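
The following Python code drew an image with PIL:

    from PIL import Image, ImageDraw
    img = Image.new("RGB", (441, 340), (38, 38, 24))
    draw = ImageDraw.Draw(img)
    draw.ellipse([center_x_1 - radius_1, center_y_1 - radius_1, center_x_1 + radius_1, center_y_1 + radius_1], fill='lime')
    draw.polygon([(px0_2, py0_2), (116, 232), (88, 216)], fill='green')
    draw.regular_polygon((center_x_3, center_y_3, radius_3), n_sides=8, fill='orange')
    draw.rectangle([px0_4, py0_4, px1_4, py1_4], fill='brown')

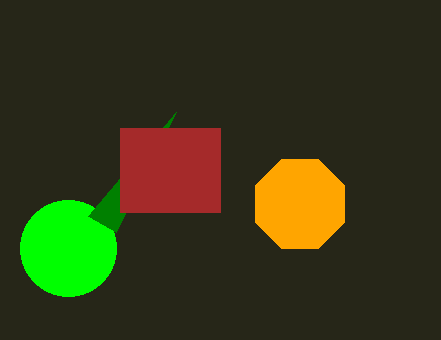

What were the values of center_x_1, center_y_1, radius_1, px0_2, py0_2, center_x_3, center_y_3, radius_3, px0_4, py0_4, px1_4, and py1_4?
center_x_1 = 68, center_y_1 = 248, radius_1 = 48, px0_2 = 176, py0_2 = 112, center_x_3 = 300, center_y_3 = 204, radius_3 = 48, px0_4 = 120, py0_4 = 128, px1_4 = 220, py1_4 = 212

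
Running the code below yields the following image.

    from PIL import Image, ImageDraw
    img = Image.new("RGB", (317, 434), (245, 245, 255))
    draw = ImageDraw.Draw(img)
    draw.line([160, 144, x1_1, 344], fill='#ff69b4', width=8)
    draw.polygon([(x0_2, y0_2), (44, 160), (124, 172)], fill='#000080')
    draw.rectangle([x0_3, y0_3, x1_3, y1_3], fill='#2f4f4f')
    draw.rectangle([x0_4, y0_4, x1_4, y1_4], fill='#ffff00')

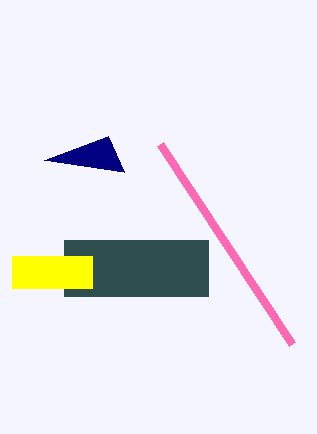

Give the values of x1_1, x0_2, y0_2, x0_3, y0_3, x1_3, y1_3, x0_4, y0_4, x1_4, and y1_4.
x1_1 = 292; x0_2 = 108; y0_2 = 136; x0_3 = 64; y0_3 = 240; x1_3 = 208; y1_3 = 296; x0_4 = 12; y0_4 = 256; x1_4 = 92; y1_4 = 288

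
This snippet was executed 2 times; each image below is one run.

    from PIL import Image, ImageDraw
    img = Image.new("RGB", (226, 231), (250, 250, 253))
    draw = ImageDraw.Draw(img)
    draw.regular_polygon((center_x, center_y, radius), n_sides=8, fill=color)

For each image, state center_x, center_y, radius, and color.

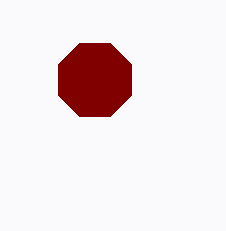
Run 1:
center_x = 95
center_y = 80
radius = 40
color = 'maroon'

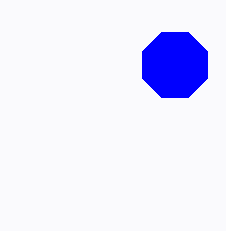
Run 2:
center_x = 175, center_y = 65, radius = 35, color = 'blue'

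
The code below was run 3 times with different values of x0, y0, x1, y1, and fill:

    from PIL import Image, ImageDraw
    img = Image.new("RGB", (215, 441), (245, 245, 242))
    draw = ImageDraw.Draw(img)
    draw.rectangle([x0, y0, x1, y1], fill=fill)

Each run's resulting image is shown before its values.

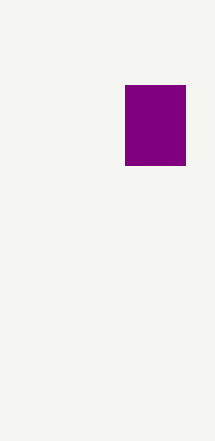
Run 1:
x0 = 125
y0 = 85
x1 = 185
y1 = 165
fill = 'purple'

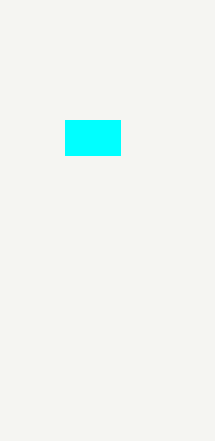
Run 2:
x0 = 65
y0 = 120
x1 = 120
y1 = 155
fill = 'cyan'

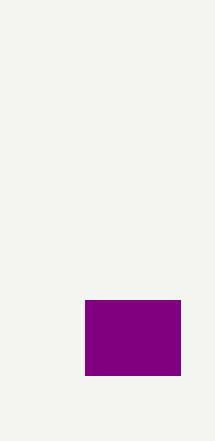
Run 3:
x0 = 85, y0 = 300, x1 = 180, y1 = 375, fill = 'purple'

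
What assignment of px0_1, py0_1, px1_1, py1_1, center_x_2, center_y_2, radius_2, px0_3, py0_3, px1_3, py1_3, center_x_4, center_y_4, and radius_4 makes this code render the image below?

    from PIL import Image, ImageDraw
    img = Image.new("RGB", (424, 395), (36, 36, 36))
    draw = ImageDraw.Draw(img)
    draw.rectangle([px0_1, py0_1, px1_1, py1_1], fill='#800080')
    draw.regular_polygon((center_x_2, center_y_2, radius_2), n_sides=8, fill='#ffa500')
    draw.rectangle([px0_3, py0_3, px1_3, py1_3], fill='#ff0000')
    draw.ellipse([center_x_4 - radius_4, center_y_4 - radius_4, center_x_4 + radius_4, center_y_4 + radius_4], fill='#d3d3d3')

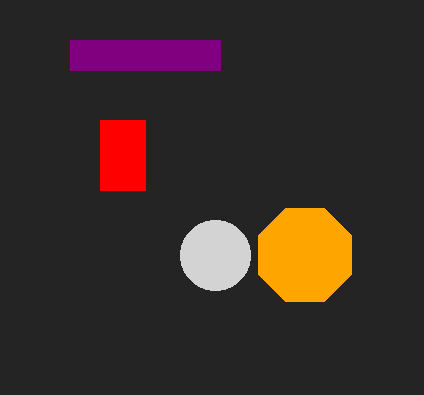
px0_1 = 70; py0_1 = 40; px1_1 = 220; py1_1 = 70; center_x_2 = 305; center_y_2 = 255; radius_2 = 50; px0_3 = 100; py0_3 = 120; px1_3 = 145; py1_3 = 190; center_x_4 = 215; center_y_4 = 255; radius_4 = 35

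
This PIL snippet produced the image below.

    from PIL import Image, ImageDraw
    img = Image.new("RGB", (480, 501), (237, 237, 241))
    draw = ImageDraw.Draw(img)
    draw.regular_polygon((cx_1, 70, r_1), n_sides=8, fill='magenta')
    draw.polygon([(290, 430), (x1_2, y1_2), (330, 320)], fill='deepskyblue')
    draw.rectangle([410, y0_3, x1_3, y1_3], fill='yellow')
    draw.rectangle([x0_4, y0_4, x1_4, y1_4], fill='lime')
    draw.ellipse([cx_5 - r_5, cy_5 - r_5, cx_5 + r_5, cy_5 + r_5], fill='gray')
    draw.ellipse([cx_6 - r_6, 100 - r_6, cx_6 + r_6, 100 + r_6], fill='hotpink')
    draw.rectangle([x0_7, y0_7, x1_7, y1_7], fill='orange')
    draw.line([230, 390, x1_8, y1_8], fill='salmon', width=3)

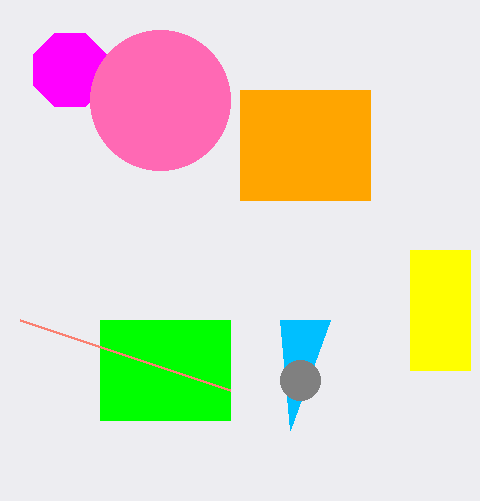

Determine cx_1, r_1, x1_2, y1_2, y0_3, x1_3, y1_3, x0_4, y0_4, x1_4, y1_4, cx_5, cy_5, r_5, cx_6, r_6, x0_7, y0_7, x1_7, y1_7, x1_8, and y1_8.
cx_1 = 70
r_1 = 40
x1_2 = 280
y1_2 = 320
y0_3 = 250
x1_3 = 470
y1_3 = 370
x0_4 = 100
y0_4 = 320
x1_4 = 230
y1_4 = 420
cx_5 = 300
cy_5 = 380
r_5 = 20
cx_6 = 160
r_6 = 70
x0_7 = 240
y0_7 = 90
x1_7 = 370
y1_7 = 200
x1_8 = 20
y1_8 = 320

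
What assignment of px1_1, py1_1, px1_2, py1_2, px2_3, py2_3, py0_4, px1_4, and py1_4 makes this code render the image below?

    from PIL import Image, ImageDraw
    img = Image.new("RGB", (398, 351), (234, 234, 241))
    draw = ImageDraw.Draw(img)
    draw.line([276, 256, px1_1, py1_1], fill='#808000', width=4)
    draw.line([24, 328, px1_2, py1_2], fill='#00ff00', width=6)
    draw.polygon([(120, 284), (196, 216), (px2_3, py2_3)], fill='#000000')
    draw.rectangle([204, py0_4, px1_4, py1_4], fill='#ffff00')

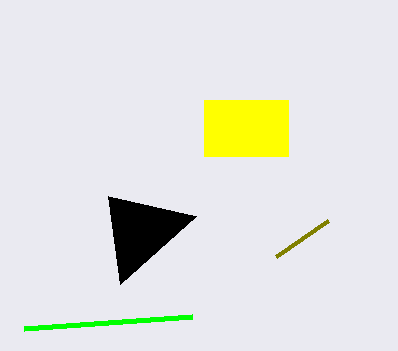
px1_1 = 328; py1_1 = 220; px1_2 = 192; py1_2 = 316; px2_3 = 108; py2_3 = 196; py0_4 = 100; px1_4 = 288; py1_4 = 156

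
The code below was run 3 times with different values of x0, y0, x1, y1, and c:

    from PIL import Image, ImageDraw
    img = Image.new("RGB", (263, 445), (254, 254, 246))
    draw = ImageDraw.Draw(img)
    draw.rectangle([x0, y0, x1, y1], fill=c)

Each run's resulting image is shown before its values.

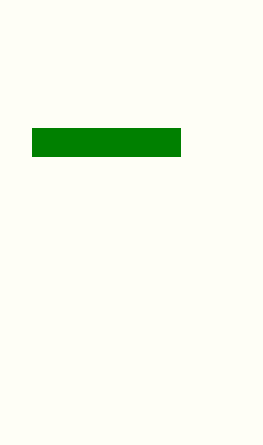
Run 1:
x0 = 32; y0 = 128; x1 = 180; y1 = 156; c = 'green'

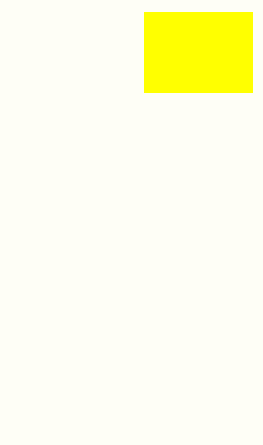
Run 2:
x0 = 144
y0 = 12
x1 = 252
y1 = 92
c = 'yellow'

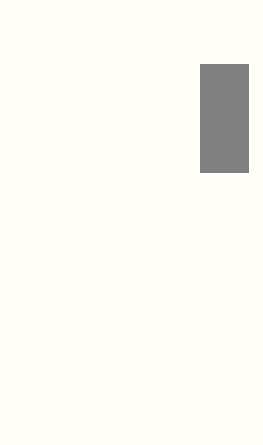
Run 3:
x0 = 200; y0 = 64; x1 = 248; y1 = 172; c = 'gray'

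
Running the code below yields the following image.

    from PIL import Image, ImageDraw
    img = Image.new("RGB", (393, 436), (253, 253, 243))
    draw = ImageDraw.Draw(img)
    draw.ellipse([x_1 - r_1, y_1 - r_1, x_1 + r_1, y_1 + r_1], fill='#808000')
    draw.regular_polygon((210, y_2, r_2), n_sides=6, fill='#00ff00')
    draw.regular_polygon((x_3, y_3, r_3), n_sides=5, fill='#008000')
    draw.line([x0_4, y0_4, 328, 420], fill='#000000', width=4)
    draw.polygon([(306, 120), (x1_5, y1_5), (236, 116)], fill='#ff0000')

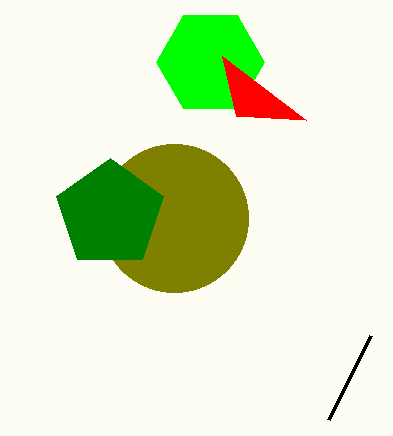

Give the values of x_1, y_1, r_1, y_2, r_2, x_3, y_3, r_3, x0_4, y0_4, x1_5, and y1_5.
x_1 = 174, y_1 = 218, r_1 = 74, y_2 = 62, r_2 = 54, x_3 = 110, y_3 = 214, r_3 = 56, x0_4 = 370, y0_4 = 336, x1_5 = 222, y1_5 = 56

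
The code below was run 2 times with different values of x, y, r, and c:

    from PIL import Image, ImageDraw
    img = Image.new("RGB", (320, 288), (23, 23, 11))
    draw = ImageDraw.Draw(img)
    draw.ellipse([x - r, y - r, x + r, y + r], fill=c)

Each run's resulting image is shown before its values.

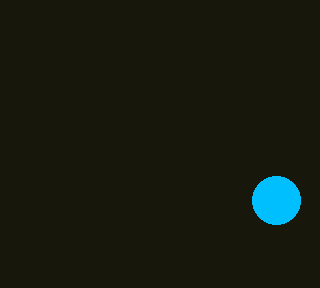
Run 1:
x = 276
y = 200
r = 24
c = 'deepskyblue'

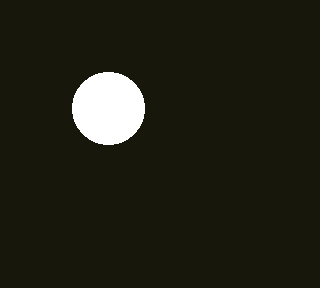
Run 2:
x = 108, y = 108, r = 36, c = 'white'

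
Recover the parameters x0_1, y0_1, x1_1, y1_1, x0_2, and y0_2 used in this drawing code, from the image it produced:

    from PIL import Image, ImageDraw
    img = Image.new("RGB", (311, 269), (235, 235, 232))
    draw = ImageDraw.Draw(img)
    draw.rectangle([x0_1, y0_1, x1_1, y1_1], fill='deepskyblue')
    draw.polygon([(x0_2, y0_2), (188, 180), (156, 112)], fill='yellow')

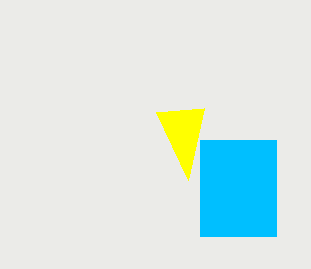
x0_1 = 200; y0_1 = 140; x1_1 = 276; y1_1 = 236; x0_2 = 204; y0_2 = 108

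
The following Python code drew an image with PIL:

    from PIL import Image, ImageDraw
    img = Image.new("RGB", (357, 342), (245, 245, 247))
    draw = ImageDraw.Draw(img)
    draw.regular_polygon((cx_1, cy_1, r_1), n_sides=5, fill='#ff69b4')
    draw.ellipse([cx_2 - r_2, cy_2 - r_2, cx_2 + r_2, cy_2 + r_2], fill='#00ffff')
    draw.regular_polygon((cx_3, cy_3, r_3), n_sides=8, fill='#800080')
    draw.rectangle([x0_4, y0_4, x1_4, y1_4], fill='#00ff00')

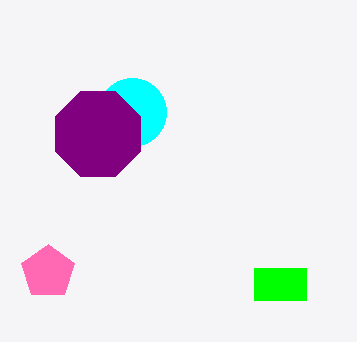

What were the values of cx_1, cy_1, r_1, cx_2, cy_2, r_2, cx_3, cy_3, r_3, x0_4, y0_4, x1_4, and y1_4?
cx_1 = 48, cy_1 = 272, r_1 = 28, cx_2 = 132, cy_2 = 112, r_2 = 34, cx_3 = 98, cy_3 = 134, r_3 = 46, x0_4 = 254, y0_4 = 268, x1_4 = 306, y1_4 = 300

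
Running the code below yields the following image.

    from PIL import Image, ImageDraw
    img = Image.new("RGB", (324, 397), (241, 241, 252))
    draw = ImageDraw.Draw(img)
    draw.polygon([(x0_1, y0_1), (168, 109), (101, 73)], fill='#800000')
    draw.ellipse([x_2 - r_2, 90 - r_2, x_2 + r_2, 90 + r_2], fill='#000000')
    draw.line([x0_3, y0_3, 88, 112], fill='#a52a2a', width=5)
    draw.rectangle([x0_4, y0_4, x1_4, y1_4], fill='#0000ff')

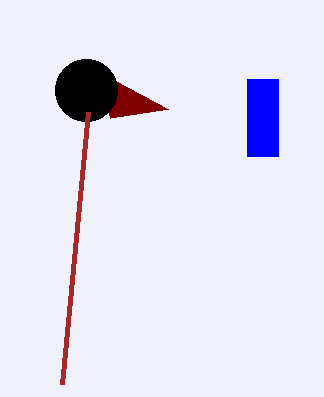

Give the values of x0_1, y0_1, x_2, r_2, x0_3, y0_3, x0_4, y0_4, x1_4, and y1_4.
x0_1 = 110
y0_1 = 118
x_2 = 86
r_2 = 31
x0_3 = 62
y0_3 = 384
x0_4 = 247
y0_4 = 79
x1_4 = 278
y1_4 = 156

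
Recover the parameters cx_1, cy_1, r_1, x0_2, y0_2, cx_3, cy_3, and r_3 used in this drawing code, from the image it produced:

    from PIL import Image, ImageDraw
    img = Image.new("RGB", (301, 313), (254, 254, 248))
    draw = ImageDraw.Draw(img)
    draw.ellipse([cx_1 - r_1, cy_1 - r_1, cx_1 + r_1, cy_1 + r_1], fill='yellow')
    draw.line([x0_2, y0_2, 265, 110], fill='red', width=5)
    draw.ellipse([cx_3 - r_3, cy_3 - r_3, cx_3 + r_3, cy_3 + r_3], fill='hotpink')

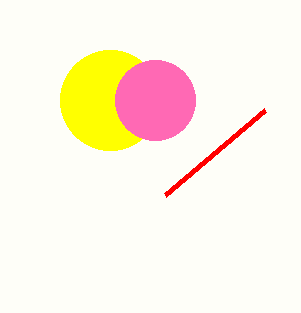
cx_1 = 110
cy_1 = 100
r_1 = 50
x0_2 = 165
y0_2 = 195
cx_3 = 155
cy_3 = 100
r_3 = 40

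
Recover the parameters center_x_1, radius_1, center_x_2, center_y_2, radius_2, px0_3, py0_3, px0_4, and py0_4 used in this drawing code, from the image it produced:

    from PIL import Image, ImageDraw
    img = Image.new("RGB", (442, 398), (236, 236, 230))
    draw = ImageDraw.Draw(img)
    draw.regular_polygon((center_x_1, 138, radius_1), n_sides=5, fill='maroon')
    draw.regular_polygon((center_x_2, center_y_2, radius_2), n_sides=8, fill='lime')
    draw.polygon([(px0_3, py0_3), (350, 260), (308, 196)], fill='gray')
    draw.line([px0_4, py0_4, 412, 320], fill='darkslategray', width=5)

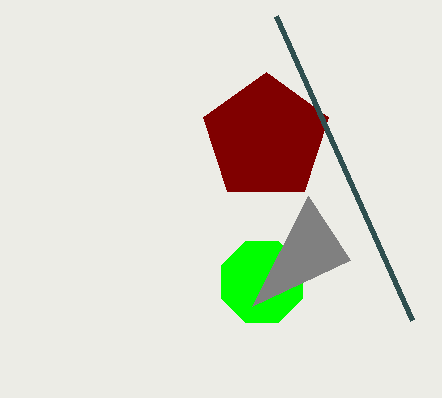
center_x_1 = 266; radius_1 = 66; center_x_2 = 262; center_y_2 = 282; radius_2 = 44; px0_3 = 252; py0_3 = 306; px0_4 = 276; py0_4 = 16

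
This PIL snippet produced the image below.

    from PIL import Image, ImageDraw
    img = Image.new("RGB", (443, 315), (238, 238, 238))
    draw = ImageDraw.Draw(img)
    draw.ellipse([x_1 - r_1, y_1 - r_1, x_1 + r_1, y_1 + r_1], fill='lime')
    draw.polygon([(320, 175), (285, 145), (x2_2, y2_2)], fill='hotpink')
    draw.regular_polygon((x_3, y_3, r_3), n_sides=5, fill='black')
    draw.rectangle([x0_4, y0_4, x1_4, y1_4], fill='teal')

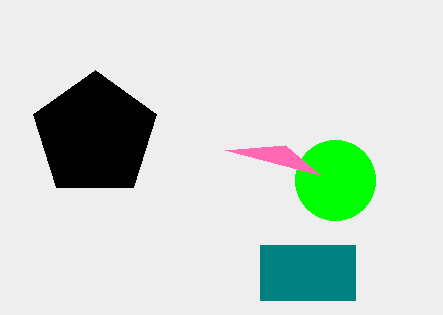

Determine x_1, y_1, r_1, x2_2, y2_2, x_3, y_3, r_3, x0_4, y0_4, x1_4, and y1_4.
x_1 = 335; y_1 = 180; r_1 = 40; x2_2 = 225; y2_2 = 150; x_3 = 95; y_3 = 135; r_3 = 65; x0_4 = 260; y0_4 = 245; x1_4 = 355; y1_4 = 300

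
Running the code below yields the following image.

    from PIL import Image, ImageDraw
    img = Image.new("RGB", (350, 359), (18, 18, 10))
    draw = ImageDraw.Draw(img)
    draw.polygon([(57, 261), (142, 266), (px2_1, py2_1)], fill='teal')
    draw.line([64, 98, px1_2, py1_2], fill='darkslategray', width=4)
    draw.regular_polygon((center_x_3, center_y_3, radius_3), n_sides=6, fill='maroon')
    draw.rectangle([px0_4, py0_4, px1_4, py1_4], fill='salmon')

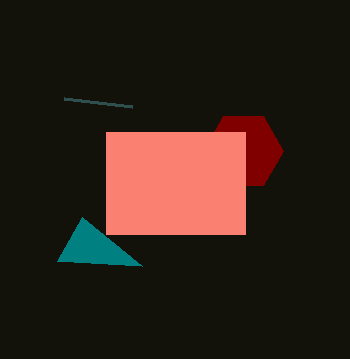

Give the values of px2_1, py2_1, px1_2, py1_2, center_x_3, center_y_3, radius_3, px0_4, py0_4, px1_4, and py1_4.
px2_1 = 82, py2_1 = 217, px1_2 = 132, py1_2 = 106, center_x_3 = 243, center_y_3 = 151, radius_3 = 40, px0_4 = 106, py0_4 = 132, px1_4 = 245, py1_4 = 234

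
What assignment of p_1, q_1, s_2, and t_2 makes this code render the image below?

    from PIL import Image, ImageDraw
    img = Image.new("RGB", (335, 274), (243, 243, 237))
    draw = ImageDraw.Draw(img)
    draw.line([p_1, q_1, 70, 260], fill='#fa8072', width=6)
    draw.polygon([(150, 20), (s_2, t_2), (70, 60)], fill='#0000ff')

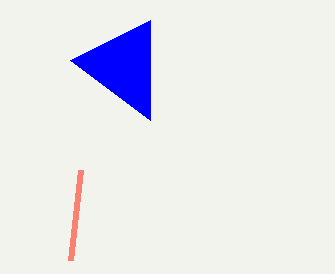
p_1 = 80
q_1 = 170
s_2 = 150
t_2 = 120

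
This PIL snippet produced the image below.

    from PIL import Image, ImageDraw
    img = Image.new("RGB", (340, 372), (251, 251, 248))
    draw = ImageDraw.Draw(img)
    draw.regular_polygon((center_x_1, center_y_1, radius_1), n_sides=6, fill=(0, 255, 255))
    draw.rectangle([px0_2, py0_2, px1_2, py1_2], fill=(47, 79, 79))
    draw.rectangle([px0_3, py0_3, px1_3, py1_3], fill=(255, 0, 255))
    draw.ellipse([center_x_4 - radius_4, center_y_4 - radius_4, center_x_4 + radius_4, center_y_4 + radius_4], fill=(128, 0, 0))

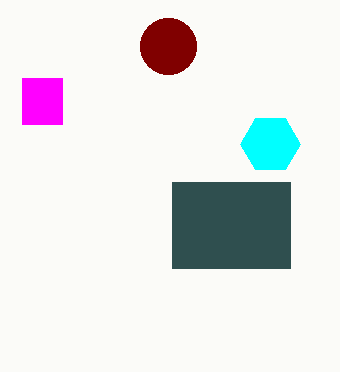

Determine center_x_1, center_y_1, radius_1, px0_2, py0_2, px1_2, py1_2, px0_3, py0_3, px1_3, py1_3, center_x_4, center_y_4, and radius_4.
center_x_1 = 270, center_y_1 = 144, radius_1 = 30, px0_2 = 172, py0_2 = 182, px1_2 = 290, py1_2 = 268, px0_3 = 22, py0_3 = 78, px1_3 = 62, py1_3 = 124, center_x_4 = 168, center_y_4 = 46, radius_4 = 28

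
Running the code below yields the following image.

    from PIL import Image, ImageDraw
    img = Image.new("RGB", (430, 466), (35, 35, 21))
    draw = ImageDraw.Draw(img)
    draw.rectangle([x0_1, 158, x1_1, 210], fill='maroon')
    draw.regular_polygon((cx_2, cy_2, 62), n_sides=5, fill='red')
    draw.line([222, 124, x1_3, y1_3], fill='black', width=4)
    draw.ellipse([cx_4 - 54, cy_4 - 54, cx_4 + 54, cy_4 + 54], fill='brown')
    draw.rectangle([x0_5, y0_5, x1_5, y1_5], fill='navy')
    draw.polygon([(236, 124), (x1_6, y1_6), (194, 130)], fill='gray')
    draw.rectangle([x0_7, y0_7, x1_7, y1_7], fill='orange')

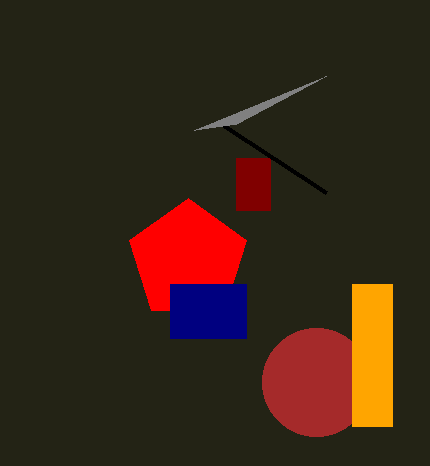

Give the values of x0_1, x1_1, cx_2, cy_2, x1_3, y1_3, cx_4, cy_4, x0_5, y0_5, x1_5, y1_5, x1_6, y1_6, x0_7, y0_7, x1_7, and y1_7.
x0_1 = 236
x1_1 = 270
cx_2 = 188
cy_2 = 260
x1_3 = 326
y1_3 = 192
cx_4 = 316
cy_4 = 382
x0_5 = 170
y0_5 = 284
x1_5 = 246
y1_5 = 338
x1_6 = 326
y1_6 = 76
x0_7 = 352
y0_7 = 284
x1_7 = 392
y1_7 = 426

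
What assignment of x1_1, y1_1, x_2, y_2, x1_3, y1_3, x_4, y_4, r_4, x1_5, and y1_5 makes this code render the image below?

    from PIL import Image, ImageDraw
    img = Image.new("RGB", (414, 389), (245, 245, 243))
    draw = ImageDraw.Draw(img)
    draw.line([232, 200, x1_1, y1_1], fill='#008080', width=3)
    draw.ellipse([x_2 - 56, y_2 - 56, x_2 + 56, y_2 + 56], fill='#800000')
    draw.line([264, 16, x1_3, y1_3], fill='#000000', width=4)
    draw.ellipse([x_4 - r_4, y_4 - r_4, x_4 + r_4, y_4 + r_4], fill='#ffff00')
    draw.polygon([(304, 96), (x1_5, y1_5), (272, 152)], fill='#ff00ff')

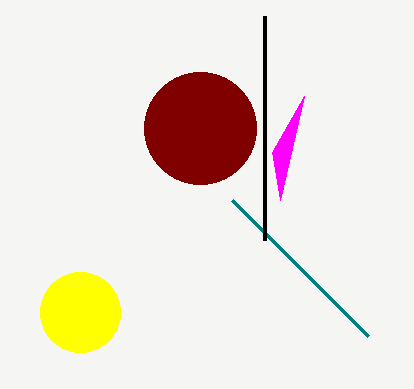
x1_1 = 368, y1_1 = 336, x_2 = 200, y_2 = 128, x1_3 = 264, y1_3 = 240, x_4 = 80, y_4 = 312, r_4 = 40, x1_5 = 280, y1_5 = 200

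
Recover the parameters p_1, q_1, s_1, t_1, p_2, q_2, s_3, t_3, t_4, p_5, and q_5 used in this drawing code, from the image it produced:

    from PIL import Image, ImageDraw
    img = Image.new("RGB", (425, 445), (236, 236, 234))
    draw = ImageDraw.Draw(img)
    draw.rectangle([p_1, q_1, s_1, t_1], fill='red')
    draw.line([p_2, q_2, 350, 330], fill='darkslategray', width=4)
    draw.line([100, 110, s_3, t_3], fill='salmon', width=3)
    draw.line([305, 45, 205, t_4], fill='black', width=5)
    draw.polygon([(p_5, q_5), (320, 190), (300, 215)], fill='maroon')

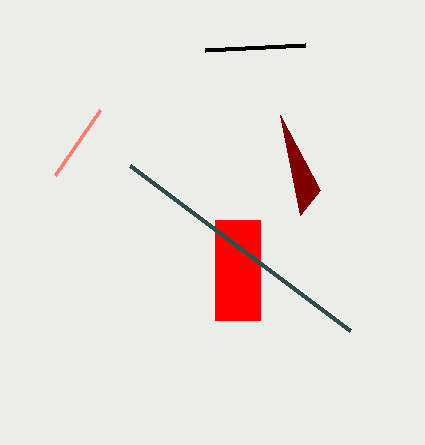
p_1 = 215; q_1 = 220; s_1 = 260; t_1 = 320; p_2 = 130; q_2 = 165; s_3 = 55; t_3 = 175; t_4 = 50; p_5 = 280; q_5 = 115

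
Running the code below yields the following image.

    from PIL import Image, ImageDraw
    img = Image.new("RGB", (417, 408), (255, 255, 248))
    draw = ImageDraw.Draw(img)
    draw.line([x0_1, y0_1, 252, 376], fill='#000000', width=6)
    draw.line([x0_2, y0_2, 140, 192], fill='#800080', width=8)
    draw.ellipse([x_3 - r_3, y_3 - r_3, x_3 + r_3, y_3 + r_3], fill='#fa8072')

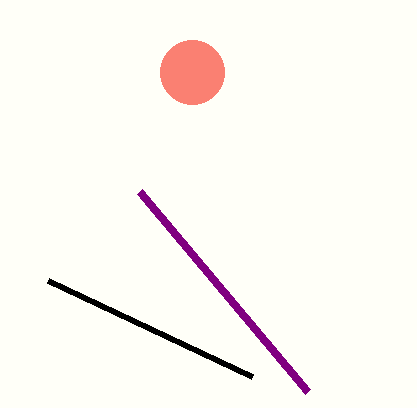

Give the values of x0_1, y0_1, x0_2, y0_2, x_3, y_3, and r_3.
x0_1 = 48, y0_1 = 280, x0_2 = 308, y0_2 = 392, x_3 = 192, y_3 = 72, r_3 = 32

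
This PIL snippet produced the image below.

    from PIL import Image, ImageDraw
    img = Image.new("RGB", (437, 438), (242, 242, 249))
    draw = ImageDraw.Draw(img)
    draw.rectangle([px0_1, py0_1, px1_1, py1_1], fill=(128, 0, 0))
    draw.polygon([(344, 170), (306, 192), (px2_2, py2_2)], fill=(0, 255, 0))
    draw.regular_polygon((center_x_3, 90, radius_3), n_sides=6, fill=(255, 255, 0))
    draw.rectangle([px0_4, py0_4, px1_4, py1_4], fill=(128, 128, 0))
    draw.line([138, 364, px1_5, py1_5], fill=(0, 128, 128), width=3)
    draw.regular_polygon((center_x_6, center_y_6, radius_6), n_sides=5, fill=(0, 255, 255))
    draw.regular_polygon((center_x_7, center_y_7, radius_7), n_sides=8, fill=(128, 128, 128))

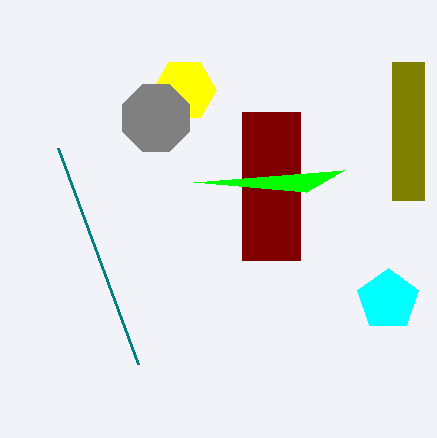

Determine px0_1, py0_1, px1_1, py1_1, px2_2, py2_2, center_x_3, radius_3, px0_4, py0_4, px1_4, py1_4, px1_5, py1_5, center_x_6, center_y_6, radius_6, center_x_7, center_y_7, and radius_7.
px0_1 = 242; py0_1 = 112; px1_1 = 300; py1_1 = 260; px2_2 = 194; py2_2 = 182; center_x_3 = 184; radius_3 = 32; px0_4 = 392; py0_4 = 62; px1_4 = 424; py1_4 = 200; px1_5 = 58; py1_5 = 148; center_x_6 = 388; center_y_6 = 300; radius_6 = 32; center_x_7 = 156; center_y_7 = 118; radius_7 = 36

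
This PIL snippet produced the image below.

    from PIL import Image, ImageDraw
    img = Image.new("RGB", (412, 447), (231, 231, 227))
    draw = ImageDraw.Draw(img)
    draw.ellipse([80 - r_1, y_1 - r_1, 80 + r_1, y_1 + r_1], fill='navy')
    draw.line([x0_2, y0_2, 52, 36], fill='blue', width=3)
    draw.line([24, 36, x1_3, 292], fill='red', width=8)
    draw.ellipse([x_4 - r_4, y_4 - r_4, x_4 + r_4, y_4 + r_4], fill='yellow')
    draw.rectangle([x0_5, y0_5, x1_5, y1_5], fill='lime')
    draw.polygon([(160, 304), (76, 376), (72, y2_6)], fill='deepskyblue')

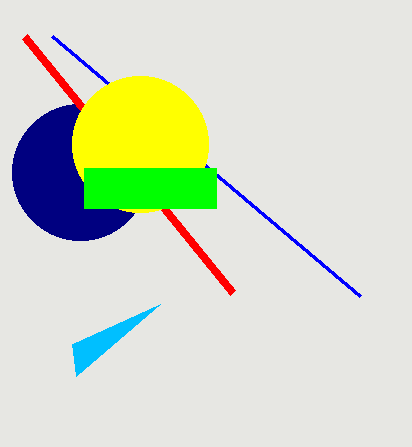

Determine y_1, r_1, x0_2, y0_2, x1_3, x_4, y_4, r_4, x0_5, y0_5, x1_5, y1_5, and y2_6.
y_1 = 172
r_1 = 68
x0_2 = 360
y0_2 = 296
x1_3 = 232
x_4 = 140
y_4 = 144
r_4 = 68
x0_5 = 84
y0_5 = 168
x1_5 = 216
y1_5 = 208
y2_6 = 344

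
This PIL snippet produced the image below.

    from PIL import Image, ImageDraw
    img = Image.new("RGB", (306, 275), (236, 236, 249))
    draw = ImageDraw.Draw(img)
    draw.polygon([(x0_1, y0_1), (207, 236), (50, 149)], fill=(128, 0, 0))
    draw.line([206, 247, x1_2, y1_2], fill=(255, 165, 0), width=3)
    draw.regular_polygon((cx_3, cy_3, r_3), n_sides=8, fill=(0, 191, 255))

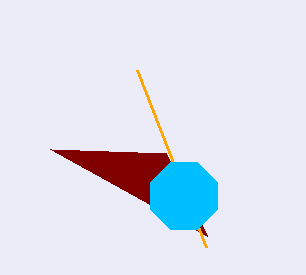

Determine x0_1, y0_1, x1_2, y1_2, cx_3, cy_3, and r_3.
x0_1 = 166, y0_1 = 153, x1_2 = 137, y1_2 = 70, cx_3 = 184, cy_3 = 196, r_3 = 36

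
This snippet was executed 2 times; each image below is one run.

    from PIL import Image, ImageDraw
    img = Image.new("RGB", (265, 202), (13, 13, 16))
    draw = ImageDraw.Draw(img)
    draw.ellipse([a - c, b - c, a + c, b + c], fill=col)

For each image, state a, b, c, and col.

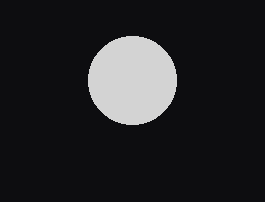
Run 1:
a = 132; b = 80; c = 44; col = 'lightgray'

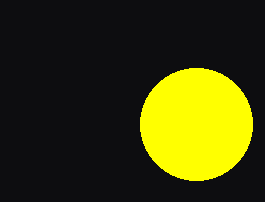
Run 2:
a = 196; b = 124; c = 56; col = 'yellow'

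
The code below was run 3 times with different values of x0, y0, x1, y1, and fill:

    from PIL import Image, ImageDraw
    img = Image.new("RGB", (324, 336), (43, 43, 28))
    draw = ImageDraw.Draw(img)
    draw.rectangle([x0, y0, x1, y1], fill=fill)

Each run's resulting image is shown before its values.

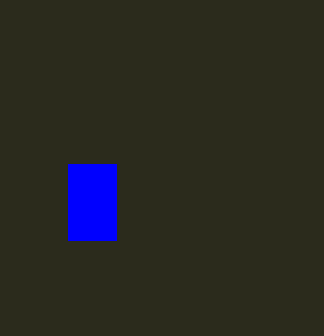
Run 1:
x0 = 68; y0 = 164; x1 = 116; y1 = 240; fill = 'blue'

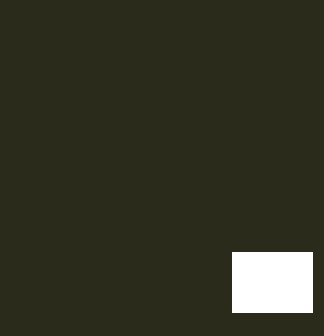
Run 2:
x0 = 232
y0 = 252
x1 = 312
y1 = 312
fill = 'white'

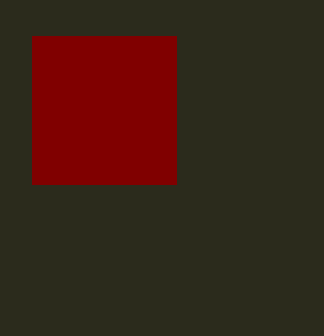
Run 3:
x0 = 32, y0 = 36, x1 = 176, y1 = 184, fill = 'maroon'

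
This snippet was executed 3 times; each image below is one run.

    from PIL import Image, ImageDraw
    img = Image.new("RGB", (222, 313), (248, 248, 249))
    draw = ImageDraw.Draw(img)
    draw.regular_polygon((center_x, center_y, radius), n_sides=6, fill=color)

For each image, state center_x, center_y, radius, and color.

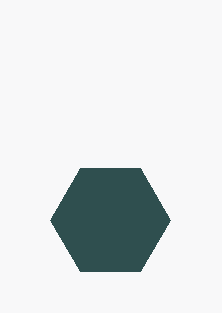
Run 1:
center_x = 110, center_y = 220, radius = 60, color = 'darkslategray'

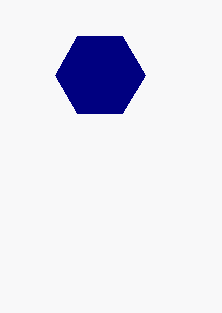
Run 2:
center_x = 100, center_y = 75, radius = 45, color = 'navy'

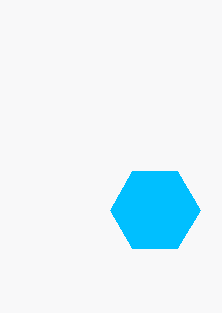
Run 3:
center_x = 155, center_y = 210, radius = 45, color = 'deepskyblue'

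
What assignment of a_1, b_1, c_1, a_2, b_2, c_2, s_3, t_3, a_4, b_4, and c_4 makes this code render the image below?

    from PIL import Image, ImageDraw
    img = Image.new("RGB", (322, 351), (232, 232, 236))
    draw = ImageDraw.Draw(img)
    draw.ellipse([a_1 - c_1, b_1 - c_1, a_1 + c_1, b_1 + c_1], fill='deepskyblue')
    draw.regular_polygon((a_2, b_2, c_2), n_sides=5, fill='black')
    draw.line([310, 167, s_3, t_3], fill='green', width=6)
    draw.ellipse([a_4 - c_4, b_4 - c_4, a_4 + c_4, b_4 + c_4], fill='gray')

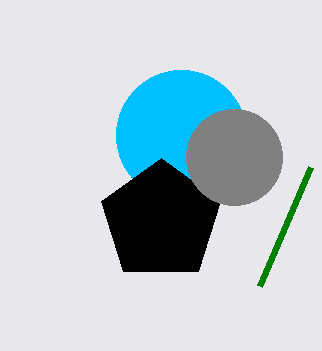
a_1 = 181
b_1 = 135
c_1 = 65
a_2 = 161
b_2 = 221
c_2 = 63
s_3 = 259
t_3 = 286
a_4 = 234
b_4 = 157
c_4 = 48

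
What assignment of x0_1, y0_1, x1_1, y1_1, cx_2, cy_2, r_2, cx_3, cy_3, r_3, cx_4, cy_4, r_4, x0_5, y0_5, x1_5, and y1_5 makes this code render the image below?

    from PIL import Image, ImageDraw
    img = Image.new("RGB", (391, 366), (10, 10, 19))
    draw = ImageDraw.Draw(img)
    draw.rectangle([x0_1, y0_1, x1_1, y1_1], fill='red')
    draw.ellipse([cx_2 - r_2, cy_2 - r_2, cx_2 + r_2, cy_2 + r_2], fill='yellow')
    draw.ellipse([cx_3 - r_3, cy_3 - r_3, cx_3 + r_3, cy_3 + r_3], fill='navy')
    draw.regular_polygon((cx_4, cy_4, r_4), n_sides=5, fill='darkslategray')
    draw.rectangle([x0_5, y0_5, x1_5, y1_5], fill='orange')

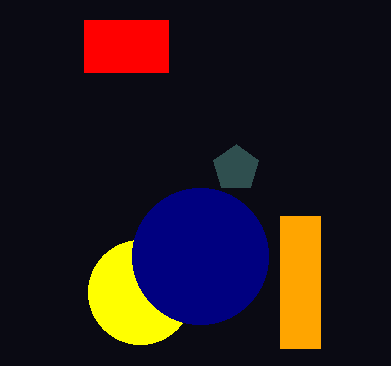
x0_1 = 84, y0_1 = 20, x1_1 = 168, y1_1 = 72, cx_2 = 140, cy_2 = 292, r_2 = 52, cx_3 = 200, cy_3 = 256, r_3 = 68, cx_4 = 236, cy_4 = 168, r_4 = 24, x0_5 = 280, y0_5 = 216, x1_5 = 320, y1_5 = 348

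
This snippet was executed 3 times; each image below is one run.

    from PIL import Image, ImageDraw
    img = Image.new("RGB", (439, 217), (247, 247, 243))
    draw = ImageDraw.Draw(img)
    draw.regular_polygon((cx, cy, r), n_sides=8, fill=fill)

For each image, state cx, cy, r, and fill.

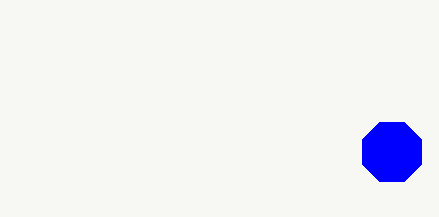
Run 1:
cx = 392
cy = 152
r = 32
fill = 'blue'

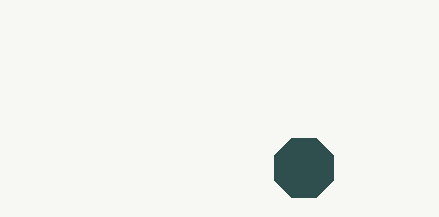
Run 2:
cx = 304, cy = 168, r = 32, fill = 'darkslategray'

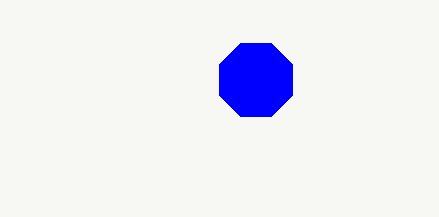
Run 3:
cx = 256
cy = 80
r = 40
fill = 'blue'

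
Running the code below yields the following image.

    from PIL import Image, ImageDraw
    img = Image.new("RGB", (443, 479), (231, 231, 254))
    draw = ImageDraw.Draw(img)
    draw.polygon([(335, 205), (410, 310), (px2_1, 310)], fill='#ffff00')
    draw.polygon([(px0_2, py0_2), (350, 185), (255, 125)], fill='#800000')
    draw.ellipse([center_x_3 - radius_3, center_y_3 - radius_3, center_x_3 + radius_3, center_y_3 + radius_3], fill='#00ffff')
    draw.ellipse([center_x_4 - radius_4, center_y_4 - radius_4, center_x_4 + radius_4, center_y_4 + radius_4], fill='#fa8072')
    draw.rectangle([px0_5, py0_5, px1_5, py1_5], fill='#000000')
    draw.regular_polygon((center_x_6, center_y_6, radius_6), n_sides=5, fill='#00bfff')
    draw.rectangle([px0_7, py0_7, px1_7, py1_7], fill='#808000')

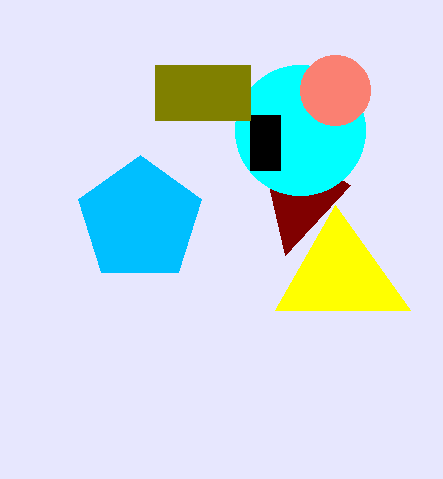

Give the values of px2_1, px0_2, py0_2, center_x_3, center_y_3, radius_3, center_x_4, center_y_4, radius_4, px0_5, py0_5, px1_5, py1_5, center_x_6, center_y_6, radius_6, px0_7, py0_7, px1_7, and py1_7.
px2_1 = 275, px0_2 = 285, py0_2 = 255, center_x_3 = 300, center_y_3 = 130, radius_3 = 65, center_x_4 = 335, center_y_4 = 90, radius_4 = 35, px0_5 = 250, py0_5 = 115, px1_5 = 280, py1_5 = 170, center_x_6 = 140, center_y_6 = 220, radius_6 = 65, px0_7 = 155, py0_7 = 65, px1_7 = 250, py1_7 = 120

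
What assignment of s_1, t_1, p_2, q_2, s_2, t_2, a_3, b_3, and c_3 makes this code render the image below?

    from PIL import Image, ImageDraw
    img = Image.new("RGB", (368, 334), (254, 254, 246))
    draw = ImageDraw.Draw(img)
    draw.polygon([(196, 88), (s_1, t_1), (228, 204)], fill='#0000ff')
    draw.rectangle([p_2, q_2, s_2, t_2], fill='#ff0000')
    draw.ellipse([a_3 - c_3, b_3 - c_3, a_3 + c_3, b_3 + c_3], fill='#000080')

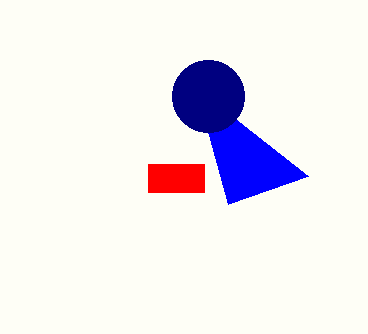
s_1 = 308; t_1 = 176; p_2 = 148; q_2 = 164; s_2 = 204; t_2 = 192; a_3 = 208; b_3 = 96; c_3 = 36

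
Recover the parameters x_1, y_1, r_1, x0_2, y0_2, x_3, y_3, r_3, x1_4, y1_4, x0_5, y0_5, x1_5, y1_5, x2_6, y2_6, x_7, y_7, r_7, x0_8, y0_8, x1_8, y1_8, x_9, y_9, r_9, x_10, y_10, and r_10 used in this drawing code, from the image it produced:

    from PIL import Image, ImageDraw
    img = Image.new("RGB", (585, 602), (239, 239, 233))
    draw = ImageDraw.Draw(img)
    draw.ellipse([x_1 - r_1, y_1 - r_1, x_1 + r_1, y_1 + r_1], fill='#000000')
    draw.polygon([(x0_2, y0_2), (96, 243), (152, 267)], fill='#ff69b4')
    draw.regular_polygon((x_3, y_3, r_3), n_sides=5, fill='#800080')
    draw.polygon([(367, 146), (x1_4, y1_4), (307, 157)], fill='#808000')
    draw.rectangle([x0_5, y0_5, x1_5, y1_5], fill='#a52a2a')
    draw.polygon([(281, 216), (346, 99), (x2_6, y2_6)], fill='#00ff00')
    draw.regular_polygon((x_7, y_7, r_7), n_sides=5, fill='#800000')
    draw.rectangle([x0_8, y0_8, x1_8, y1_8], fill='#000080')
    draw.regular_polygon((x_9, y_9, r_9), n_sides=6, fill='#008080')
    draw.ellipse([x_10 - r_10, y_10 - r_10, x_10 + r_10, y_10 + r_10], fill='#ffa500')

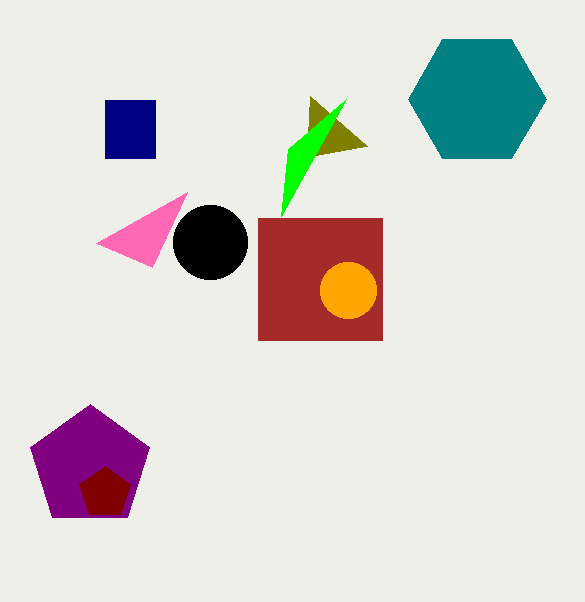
x_1 = 210
y_1 = 242
r_1 = 37
x0_2 = 187
y0_2 = 192
x_3 = 90
y_3 = 467
r_3 = 63
x1_4 = 310
y1_4 = 96
x0_5 = 258
y0_5 = 218
x1_5 = 382
y1_5 = 340
x2_6 = 288
y2_6 = 149
x_7 = 105
y_7 = 493
r_7 = 27
x0_8 = 105
y0_8 = 100
x1_8 = 155
y1_8 = 158
x_9 = 477
y_9 = 99
r_9 = 69
x_10 = 348
y_10 = 290
r_10 = 28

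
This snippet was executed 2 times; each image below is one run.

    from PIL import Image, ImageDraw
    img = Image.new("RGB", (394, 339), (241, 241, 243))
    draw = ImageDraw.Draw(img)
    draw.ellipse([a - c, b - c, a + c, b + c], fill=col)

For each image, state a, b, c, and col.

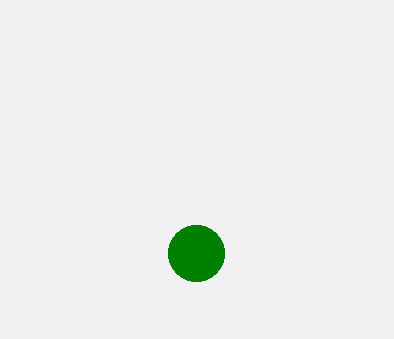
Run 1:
a = 196
b = 253
c = 28
col = 'green'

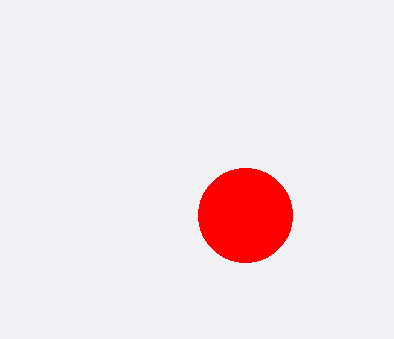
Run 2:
a = 245; b = 215; c = 47; col = 'red'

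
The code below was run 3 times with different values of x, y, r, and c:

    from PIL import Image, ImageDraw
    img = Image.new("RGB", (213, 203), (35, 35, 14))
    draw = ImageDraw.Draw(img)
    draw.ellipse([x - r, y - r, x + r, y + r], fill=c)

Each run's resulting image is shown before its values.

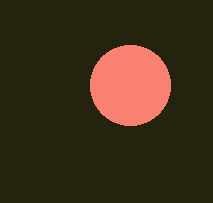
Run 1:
x = 130
y = 85
r = 40
c = 'salmon'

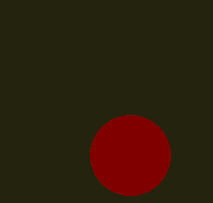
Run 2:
x = 130; y = 155; r = 40; c = 'maroon'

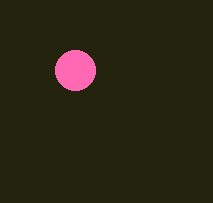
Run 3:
x = 75
y = 70
r = 20
c = 'hotpink'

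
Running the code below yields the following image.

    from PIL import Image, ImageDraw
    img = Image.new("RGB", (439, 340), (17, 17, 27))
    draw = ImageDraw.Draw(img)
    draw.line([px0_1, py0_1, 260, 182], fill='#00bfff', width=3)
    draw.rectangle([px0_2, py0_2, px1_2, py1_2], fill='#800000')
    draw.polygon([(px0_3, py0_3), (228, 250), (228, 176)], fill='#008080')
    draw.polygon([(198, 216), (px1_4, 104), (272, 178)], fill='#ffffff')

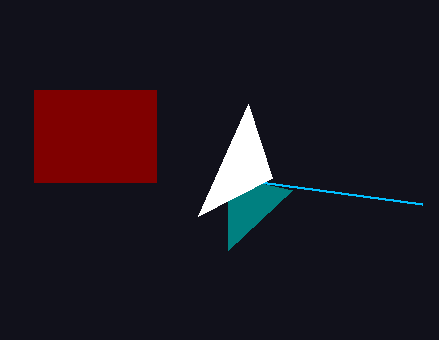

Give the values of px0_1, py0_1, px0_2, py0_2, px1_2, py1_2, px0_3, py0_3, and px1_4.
px0_1 = 422
py0_1 = 204
px0_2 = 34
py0_2 = 90
px1_2 = 156
py1_2 = 182
px0_3 = 292
py0_3 = 190
px1_4 = 248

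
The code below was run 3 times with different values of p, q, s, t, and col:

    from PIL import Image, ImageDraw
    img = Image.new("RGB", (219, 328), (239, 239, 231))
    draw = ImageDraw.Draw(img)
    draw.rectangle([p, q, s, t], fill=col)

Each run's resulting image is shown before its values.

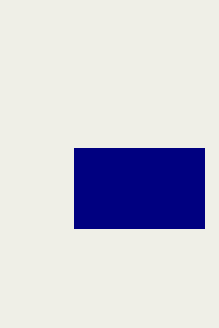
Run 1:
p = 74
q = 148
s = 204
t = 228
col = 'navy'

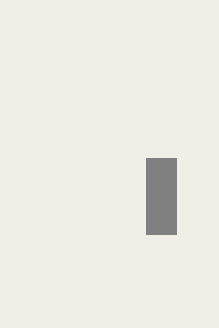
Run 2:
p = 146, q = 158, s = 176, t = 234, col = 'gray'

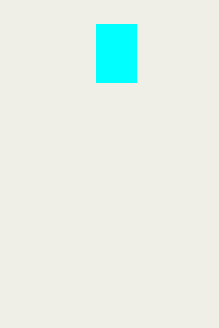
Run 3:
p = 96; q = 24; s = 136; t = 82; col = 'cyan'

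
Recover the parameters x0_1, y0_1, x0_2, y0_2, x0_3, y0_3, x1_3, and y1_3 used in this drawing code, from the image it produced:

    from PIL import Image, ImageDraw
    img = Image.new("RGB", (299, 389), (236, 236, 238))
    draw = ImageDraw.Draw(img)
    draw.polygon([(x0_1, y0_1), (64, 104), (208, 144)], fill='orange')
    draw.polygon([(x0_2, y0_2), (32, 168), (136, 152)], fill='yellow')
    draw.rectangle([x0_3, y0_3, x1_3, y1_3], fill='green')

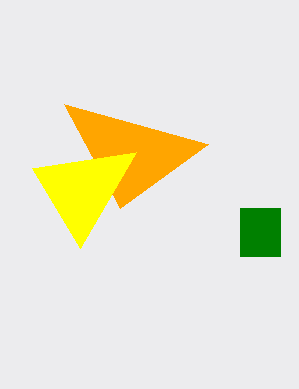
x0_1 = 120; y0_1 = 208; x0_2 = 80; y0_2 = 248; x0_3 = 240; y0_3 = 208; x1_3 = 280; y1_3 = 256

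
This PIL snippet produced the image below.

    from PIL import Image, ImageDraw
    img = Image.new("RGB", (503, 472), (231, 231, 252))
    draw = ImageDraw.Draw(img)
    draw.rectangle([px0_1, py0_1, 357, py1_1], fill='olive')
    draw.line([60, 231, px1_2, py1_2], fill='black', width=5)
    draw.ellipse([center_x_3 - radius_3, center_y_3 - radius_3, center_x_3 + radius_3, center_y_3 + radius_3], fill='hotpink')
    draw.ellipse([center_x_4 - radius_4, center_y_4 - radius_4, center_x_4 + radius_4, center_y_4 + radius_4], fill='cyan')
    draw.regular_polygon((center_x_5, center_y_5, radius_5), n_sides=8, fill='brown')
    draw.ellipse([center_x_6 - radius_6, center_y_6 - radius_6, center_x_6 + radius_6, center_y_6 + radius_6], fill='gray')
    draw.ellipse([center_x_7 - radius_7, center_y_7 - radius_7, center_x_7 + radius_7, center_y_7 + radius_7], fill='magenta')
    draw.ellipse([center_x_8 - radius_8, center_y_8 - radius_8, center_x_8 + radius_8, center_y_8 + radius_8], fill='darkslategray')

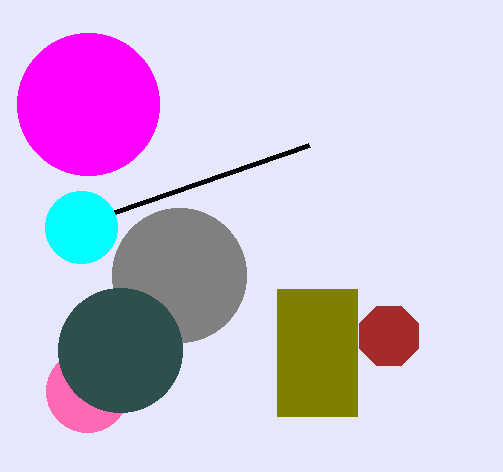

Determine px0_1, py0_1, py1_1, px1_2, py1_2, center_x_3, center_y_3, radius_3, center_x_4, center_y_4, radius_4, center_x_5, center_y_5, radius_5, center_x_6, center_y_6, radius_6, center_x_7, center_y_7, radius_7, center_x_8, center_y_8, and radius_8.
px0_1 = 277
py0_1 = 289
py1_1 = 416
px1_2 = 309
py1_2 = 145
center_x_3 = 87
center_y_3 = 391
radius_3 = 41
center_x_4 = 81
center_y_4 = 227
radius_4 = 36
center_x_5 = 389
center_y_5 = 336
radius_5 = 32
center_x_6 = 179
center_y_6 = 275
radius_6 = 67
center_x_7 = 88
center_y_7 = 104
radius_7 = 71
center_x_8 = 120
center_y_8 = 350
radius_8 = 62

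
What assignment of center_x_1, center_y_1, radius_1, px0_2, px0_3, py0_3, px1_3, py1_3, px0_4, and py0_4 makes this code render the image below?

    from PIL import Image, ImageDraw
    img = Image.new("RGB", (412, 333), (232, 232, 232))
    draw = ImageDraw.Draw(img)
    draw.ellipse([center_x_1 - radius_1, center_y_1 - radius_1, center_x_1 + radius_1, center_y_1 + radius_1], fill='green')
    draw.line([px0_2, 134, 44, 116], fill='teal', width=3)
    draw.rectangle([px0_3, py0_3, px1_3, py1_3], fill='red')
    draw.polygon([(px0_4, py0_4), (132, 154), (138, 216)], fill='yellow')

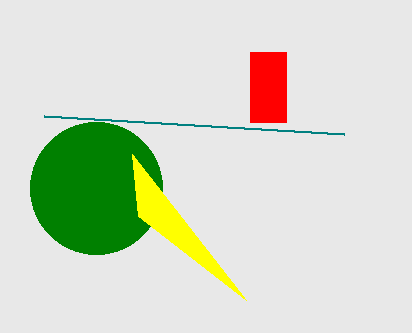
center_x_1 = 96
center_y_1 = 188
radius_1 = 66
px0_2 = 344
px0_3 = 250
py0_3 = 52
px1_3 = 286
py1_3 = 122
px0_4 = 246
py0_4 = 300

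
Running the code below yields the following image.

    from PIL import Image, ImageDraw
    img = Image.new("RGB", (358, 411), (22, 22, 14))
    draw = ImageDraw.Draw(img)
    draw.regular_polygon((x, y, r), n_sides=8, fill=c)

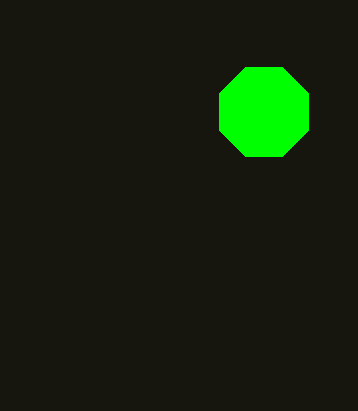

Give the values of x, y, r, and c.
x = 264; y = 112; r = 48; c = 'lime'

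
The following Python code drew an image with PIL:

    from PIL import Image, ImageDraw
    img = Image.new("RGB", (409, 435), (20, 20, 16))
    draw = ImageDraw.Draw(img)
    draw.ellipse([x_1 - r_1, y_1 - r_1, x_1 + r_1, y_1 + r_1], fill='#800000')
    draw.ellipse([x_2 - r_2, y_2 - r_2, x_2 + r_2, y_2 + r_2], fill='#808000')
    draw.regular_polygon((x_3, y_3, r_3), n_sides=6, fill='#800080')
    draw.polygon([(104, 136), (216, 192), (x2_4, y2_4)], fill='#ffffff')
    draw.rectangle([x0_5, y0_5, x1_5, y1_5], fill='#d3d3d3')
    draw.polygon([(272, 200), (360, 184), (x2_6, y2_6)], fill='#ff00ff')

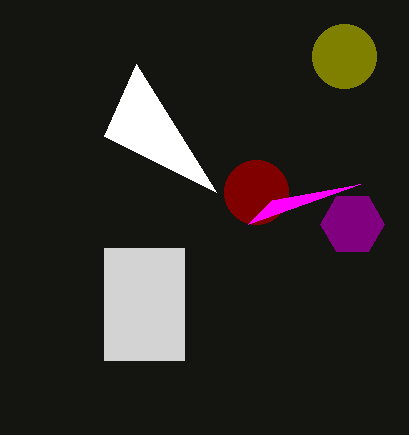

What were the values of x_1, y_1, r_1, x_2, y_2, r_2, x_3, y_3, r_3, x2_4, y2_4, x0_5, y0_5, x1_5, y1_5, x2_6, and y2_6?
x_1 = 256
y_1 = 192
r_1 = 32
x_2 = 344
y_2 = 56
r_2 = 32
x_3 = 352
y_3 = 224
r_3 = 32
x2_4 = 136
y2_4 = 64
x0_5 = 104
y0_5 = 248
x1_5 = 184
y1_5 = 360
x2_6 = 248
y2_6 = 224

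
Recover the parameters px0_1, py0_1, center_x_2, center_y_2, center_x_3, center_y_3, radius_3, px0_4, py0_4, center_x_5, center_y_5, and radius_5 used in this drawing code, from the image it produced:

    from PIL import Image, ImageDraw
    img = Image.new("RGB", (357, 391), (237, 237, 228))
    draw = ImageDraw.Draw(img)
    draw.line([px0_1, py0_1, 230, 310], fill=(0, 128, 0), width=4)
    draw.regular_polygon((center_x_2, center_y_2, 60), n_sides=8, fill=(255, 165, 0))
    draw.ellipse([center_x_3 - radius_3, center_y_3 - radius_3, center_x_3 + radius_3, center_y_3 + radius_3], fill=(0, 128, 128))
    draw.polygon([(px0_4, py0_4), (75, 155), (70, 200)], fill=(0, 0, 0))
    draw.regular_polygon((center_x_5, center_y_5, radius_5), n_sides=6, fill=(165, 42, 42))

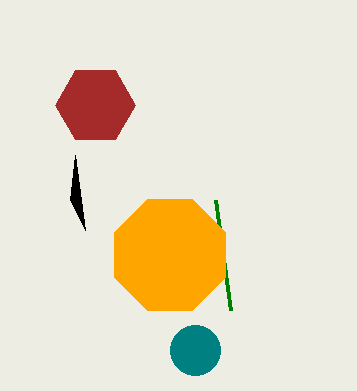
px0_1 = 215, py0_1 = 200, center_x_2 = 170, center_y_2 = 255, center_x_3 = 195, center_y_3 = 350, radius_3 = 25, px0_4 = 85, py0_4 = 230, center_x_5 = 95, center_y_5 = 105, radius_5 = 40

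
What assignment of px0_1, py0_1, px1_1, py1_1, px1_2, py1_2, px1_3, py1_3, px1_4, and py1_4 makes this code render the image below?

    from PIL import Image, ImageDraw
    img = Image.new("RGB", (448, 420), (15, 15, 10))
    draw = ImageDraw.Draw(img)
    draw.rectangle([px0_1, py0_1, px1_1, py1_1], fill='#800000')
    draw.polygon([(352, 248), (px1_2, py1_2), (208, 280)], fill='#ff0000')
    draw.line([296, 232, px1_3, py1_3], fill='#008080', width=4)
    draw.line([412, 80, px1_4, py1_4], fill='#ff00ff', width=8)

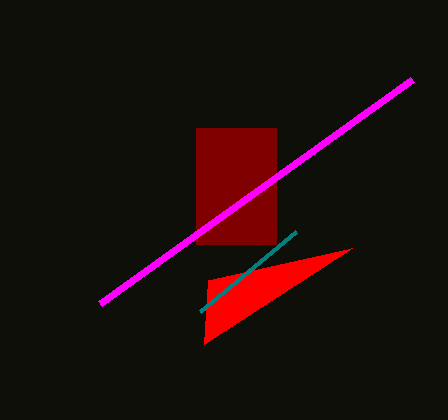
px0_1 = 196; py0_1 = 128; px1_1 = 276; py1_1 = 244; px1_2 = 204; py1_2 = 344; px1_3 = 200; py1_3 = 312; px1_4 = 100; py1_4 = 304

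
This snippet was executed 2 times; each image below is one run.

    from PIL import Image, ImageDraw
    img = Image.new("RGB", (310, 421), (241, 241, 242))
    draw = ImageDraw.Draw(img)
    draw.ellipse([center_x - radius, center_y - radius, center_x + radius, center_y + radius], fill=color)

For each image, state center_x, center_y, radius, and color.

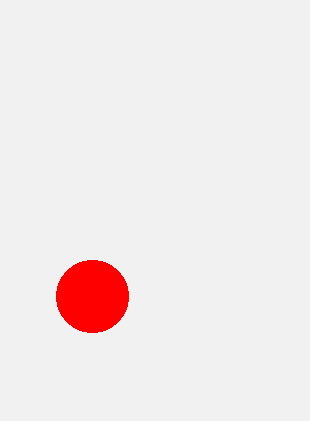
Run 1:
center_x = 92
center_y = 296
radius = 36
color = 'red'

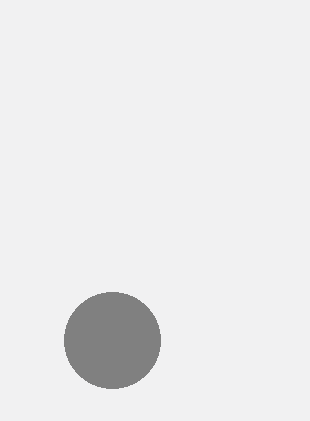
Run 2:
center_x = 112
center_y = 340
radius = 48
color = 'gray'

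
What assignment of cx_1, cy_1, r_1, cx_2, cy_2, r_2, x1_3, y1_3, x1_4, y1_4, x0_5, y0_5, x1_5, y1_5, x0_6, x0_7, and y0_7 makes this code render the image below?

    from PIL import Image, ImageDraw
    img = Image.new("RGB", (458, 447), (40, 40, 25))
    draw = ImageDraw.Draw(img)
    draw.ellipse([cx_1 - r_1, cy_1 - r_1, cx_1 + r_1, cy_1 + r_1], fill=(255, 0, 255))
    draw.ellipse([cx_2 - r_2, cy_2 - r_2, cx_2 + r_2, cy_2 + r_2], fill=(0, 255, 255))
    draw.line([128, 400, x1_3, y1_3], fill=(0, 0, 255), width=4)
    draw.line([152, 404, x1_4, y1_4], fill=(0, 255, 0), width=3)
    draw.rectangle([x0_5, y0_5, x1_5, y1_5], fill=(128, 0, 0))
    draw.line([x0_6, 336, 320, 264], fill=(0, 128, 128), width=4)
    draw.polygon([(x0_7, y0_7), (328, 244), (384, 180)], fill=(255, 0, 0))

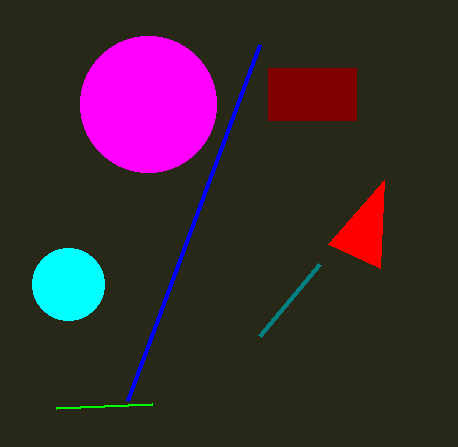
cx_1 = 148
cy_1 = 104
r_1 = 68
cx_2 = 68
cy_2 = 284
r_2 = 36
x1_3 = 260
y1_3 = 44
x1_4 = 56
y1_4 = 408
x0_5 = 268
y0_5 = 68
x1_5 = 356
y1_5 = 120
x0_6 = 260
x0_7 = 380
y0_7 = 268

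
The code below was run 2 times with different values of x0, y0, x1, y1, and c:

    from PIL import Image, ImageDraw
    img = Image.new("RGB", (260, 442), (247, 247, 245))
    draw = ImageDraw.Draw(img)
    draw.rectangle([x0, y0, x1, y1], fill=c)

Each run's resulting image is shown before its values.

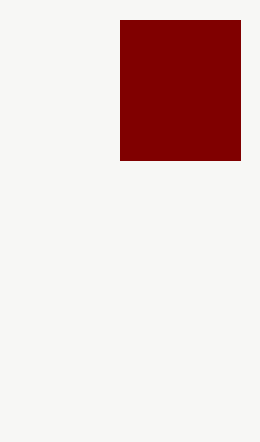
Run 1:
x0 = 120; y0 = 20; x1 = 240; y1 = 160; c = 'maroon'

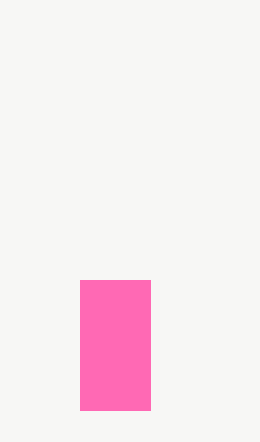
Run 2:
x0 = 80, y0 = 280, x1 = 150, y1 = 410, c = 'hotpink'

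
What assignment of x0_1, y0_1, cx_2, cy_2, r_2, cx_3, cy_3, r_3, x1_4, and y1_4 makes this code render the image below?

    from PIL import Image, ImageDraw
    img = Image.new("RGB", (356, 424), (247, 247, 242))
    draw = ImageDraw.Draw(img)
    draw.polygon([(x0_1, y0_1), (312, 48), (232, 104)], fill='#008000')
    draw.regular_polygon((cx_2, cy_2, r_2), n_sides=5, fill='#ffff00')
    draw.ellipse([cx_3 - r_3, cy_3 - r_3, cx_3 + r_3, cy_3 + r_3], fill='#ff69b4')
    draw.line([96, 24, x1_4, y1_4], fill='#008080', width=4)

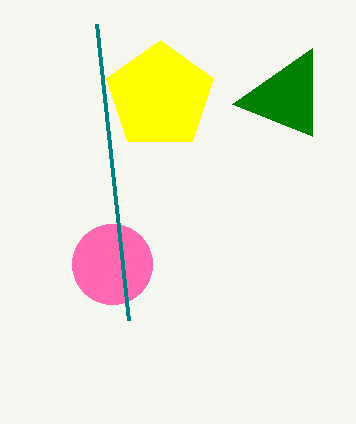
x0_1 = 312
y0_1 = 136
cx_2 = 160
cy_2 = 96
r_2 = 56
cx_3 = 112
cy_3 = 264
r_3 = 40
x1_4 = 128
y1_4 = 320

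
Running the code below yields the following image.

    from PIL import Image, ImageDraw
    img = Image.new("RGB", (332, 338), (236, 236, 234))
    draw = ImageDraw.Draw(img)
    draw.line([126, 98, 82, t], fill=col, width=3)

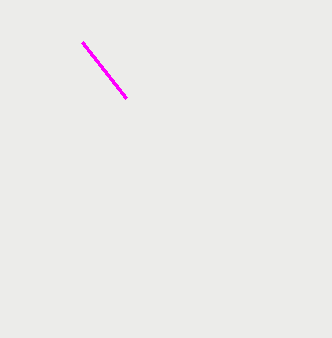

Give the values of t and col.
t = 42
col = 'magenta'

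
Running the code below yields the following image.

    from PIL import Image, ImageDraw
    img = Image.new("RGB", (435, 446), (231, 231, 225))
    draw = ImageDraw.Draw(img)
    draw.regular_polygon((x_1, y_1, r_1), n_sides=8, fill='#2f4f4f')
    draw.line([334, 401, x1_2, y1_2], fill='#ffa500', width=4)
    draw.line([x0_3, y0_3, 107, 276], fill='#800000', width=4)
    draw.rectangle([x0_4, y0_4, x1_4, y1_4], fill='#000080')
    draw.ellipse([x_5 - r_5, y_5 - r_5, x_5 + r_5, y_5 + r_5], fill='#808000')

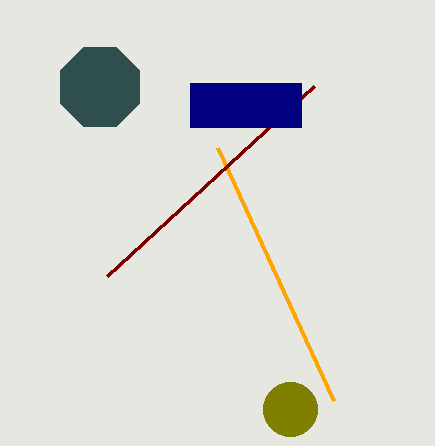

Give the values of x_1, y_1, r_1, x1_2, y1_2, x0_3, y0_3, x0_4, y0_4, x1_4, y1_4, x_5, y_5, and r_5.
x_1 = 100, y_1 = 87, r_1 = 43, x1_2 = 218, y1_2 = 148, x0_3 = 314, y0_3 = 86, x0_4 = 190, y0_4 = 83, x1_4 = 301, y1_4 = 127, x_5 = 290, y_5 = 409, r_5 = 27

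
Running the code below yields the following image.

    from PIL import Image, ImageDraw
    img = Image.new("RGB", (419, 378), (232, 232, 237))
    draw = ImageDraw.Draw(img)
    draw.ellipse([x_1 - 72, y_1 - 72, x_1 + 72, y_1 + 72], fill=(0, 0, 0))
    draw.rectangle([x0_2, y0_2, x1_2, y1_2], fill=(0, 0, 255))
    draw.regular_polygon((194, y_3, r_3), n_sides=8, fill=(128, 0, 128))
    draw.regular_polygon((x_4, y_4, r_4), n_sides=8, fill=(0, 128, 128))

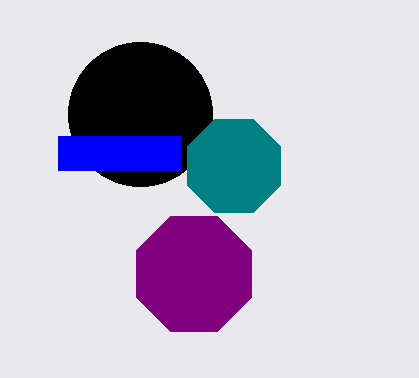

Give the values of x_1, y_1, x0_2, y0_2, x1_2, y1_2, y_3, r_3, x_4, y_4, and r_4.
x_1 = 140, y_1 = 114, x0_2 = 58, y0_2 = 136, x1_2 = 180, y1_2 = 170, y_3 = 274, r_3 = 62, x_4 = 234, y_4 = 166, r_4 = 50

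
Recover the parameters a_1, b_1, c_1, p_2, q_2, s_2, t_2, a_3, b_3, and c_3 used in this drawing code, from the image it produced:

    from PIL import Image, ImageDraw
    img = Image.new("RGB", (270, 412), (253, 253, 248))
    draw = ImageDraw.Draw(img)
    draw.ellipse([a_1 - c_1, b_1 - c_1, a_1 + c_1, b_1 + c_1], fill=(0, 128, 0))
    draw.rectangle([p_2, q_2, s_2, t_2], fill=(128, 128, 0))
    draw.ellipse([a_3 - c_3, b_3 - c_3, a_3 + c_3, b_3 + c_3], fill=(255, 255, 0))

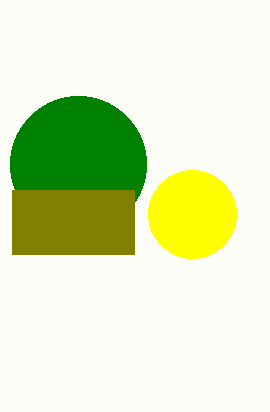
a_1 = 78
b_1 = 164
c_1 = 68
p_2 = 12
q_2 = 190
s_2 = 134
t_2 = 254
a_3 = 192
b_3 = 214
c_3 = 44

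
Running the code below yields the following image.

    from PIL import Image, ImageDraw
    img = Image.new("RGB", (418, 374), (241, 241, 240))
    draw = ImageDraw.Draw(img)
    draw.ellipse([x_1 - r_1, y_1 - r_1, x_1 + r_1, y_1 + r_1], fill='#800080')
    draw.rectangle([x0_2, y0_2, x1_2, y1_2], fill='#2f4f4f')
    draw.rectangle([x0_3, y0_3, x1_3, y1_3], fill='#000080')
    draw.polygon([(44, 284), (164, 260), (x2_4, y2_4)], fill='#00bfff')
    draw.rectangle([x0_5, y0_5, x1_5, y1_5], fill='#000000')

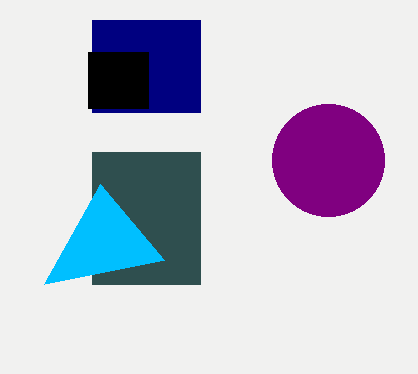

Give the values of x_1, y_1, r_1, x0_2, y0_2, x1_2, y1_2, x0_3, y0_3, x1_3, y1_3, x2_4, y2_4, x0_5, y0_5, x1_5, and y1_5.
x_1 = 328; y_1 = 160; r_1 = 56; x0_2 = 92; y0_2 = 152; x1_2 = 200; y1_2 = 284; x0_3 = 92; y0_3 = 20; x1_3 = 200; y1_3 = 112; x2_4 = 100; y2_4 = 184; x0_5 = 88; y0_5 = 52; x1_5 = 148; y1_5 = 108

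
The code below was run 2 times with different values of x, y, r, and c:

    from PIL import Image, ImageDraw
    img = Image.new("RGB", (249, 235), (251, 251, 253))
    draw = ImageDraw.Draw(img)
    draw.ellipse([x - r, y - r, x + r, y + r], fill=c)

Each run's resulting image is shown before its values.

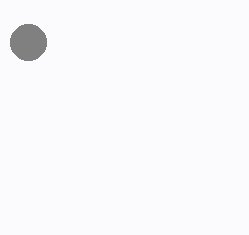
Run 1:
x = 28, y = 42, r = 18, c = 'gray'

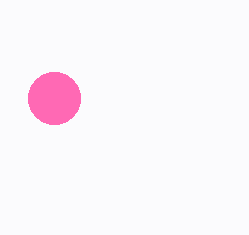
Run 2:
x = 54
y = 98
r = 26
c = 'hotpink'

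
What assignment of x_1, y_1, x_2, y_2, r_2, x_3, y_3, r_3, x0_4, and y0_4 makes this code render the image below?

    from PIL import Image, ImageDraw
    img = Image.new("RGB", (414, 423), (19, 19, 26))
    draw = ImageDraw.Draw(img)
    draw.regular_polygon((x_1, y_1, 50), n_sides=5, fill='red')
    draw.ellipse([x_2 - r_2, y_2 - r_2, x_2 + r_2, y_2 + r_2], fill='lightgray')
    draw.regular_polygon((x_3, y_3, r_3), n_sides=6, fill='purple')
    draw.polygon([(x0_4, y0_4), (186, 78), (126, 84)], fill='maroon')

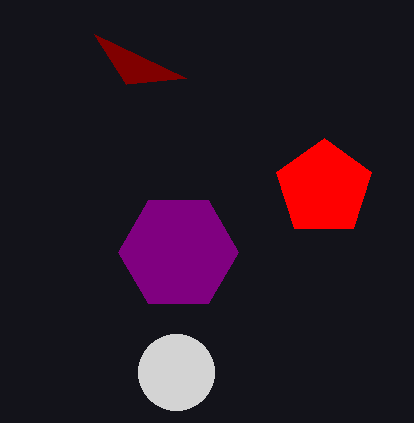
x_1 = 324
y_1 = 188
x_2 = 176
y_2 = 372
r_2 = 38
x_3 = 178
y_3 = 252
r_3 = 60
x0_4 = 94
y0_4 = 34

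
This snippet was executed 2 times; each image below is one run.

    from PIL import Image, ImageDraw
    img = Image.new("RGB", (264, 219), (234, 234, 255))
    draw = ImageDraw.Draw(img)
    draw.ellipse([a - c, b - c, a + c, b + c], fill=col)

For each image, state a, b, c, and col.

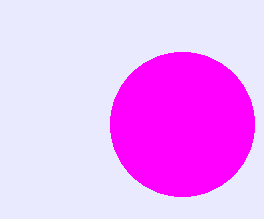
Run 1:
a = 182; b = 124; c = 72; col = 'magenta'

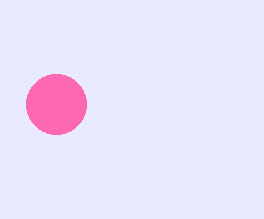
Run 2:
a = 56
b = 104
c = 30
col = 'hotpink'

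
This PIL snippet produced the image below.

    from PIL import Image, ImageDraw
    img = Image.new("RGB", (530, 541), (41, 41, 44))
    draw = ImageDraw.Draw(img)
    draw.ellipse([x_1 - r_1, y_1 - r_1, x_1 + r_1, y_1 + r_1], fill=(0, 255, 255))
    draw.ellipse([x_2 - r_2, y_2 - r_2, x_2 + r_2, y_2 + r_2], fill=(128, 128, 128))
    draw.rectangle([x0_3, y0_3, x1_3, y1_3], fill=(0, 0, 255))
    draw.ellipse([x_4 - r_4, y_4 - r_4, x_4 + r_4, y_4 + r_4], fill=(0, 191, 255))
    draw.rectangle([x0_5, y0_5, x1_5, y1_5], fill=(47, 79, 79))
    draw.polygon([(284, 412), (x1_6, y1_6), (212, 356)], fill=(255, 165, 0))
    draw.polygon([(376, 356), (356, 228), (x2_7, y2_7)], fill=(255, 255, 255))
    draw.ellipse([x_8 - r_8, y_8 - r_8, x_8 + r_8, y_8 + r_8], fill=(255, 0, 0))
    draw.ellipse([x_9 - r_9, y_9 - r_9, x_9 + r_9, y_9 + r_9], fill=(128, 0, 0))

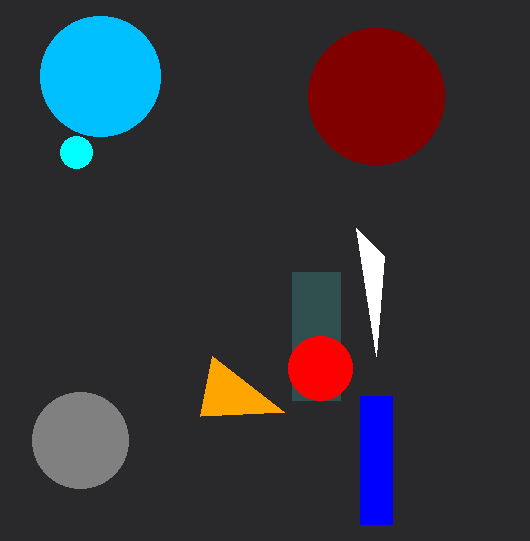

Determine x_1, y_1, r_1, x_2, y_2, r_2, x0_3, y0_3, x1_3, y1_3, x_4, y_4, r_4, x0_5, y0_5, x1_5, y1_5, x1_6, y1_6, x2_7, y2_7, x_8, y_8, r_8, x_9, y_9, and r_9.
x_1 = 76
y_1 = 152
r_1 = 16
x_2 = 80
y_2 = 440
r_2 = 48
x0_3 = 360
y0_3 = 396
x1_3 = 392
y1_3 = 524
x_4 = 100
y_4 = 76
r_4 = 60
x0_5 = 292
y0_5 = 272
x1_5 = 340
y1_5 = 400
x1_6 = 200
y1_6 = 416
x2_7 = 384
y2_7 = 256
x_8 = 320
y_8 = 368
r_8 = 32
x_9 = 376
y_9 = 96
r_9 = 68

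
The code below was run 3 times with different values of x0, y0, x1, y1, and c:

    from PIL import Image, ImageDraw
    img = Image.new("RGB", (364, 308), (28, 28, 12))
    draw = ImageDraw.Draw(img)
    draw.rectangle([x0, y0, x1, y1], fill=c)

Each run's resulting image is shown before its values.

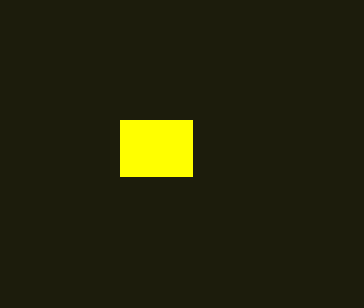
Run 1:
x0 = 120, y0 = 120, x1 = 192, y1 = 176, c = 'yellow'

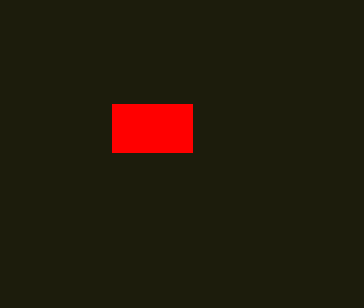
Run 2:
x0 = 112
y0 = 104
x1 = 192
y1 = 152
c = 'red'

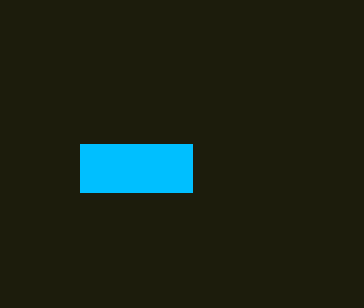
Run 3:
x0 = 80, y0 = 144, x1 = 192, y1 = 192, c = 'deepskyblue'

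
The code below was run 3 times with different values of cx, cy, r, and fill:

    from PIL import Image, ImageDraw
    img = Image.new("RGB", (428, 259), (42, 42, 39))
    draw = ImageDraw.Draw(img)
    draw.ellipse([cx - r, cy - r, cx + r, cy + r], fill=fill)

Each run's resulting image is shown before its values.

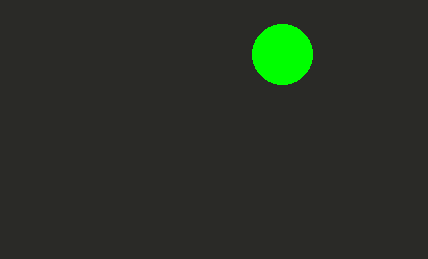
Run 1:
cx = 282; cy = 54; r = 30; fill = 'lime'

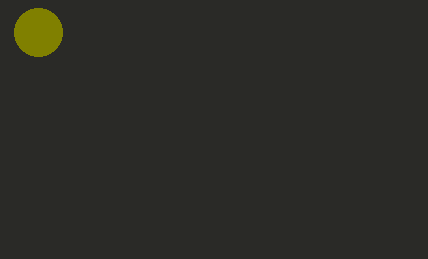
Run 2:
cx = 38; cy = 32; r = 24; fill = 'olive'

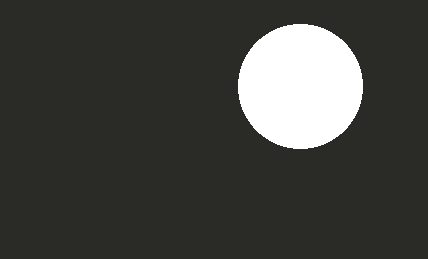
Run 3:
cx = 300
cy = 86
r = 62
fill = 'white'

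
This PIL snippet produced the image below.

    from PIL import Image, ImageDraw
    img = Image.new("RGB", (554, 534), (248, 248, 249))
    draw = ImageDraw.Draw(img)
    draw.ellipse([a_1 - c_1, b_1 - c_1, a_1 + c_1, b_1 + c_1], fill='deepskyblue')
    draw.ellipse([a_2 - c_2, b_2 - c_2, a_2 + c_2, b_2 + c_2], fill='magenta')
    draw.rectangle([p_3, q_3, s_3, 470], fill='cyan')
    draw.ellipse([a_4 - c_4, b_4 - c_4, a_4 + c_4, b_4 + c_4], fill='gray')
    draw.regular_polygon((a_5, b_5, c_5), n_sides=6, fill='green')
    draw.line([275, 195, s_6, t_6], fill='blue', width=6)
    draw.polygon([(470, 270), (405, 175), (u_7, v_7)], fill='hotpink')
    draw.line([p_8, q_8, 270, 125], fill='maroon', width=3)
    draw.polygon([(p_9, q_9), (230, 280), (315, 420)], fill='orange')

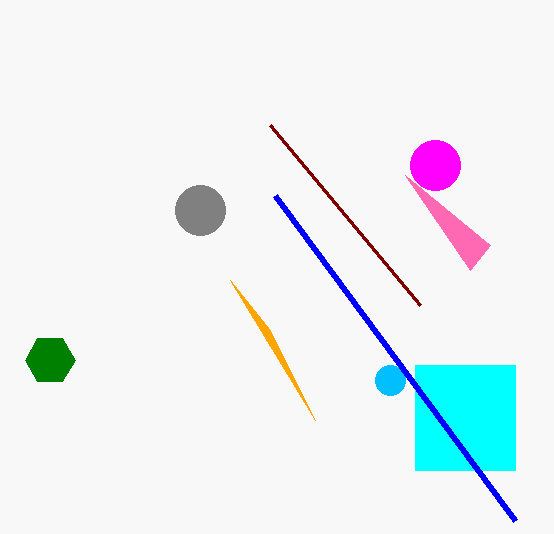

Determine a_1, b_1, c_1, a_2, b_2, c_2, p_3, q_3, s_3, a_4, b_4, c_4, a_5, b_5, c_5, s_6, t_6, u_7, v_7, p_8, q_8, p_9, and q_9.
a_1 = 390, b_1 = 380, c_1 = 15, a_2 = 435, b_2 = 165, c_2 = 25, p_3 = 415, q_3 = 365, s_3 = 515, a_4 = 200, b_4 = 210, c_4 = 25, a_5 = 50, b_5 = 360, c_5 = 25, s_6 = 515, t_6 = 520, u_7 = 490, v_7 = 245, p_8 = 420, q_8 = 305, p_9 = 270, q_9 = 330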